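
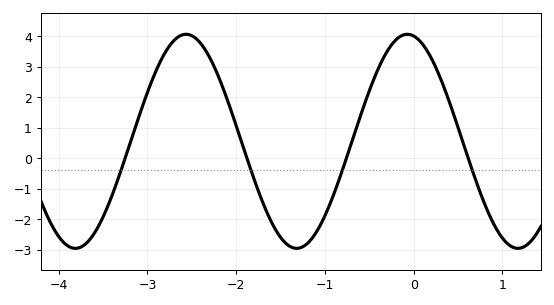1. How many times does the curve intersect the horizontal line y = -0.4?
4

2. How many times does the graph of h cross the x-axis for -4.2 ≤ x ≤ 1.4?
4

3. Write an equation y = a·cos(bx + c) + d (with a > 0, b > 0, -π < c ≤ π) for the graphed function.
y = 3.51cos(2.5x + 0.18) + 0.55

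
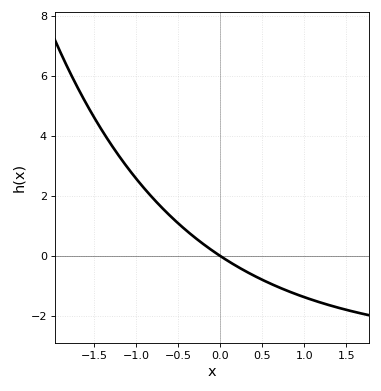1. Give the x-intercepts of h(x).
0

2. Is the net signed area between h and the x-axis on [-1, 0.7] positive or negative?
positive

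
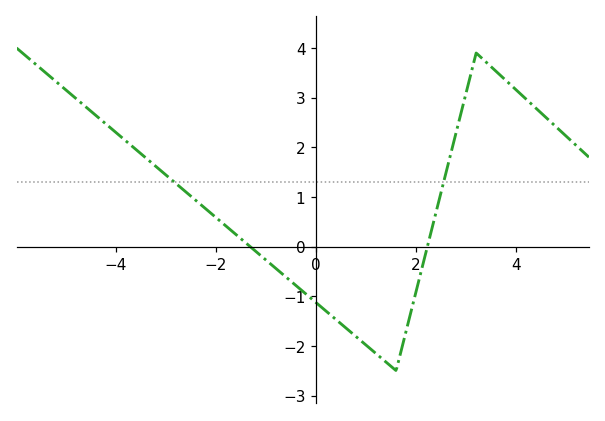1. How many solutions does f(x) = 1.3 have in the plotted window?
2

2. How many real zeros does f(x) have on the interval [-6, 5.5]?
2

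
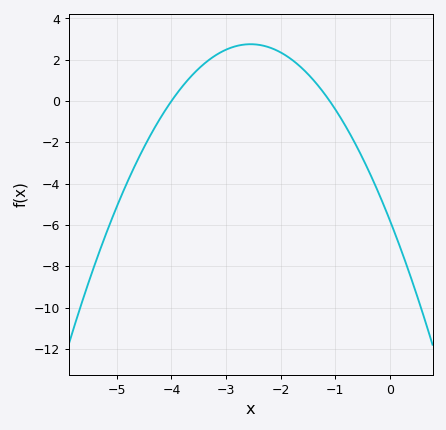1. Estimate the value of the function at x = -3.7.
1.02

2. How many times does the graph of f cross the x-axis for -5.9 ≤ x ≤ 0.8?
2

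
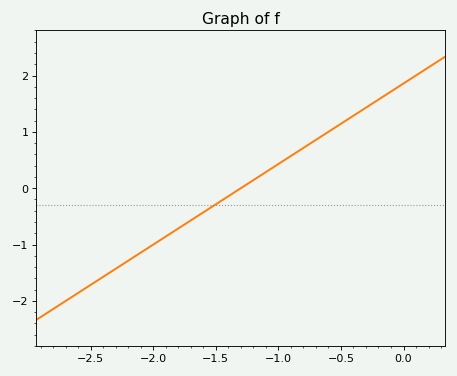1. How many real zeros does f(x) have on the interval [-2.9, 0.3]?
1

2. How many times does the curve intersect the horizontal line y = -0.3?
1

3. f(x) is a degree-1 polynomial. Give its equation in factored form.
y = 1.43(x + 1.3)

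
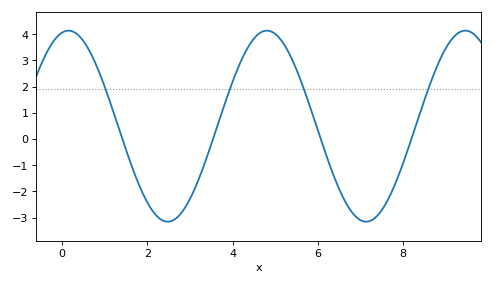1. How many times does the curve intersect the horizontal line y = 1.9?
4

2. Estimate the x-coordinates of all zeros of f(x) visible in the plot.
1.41, 3.54, 6.07, 8.19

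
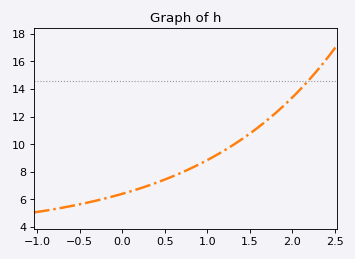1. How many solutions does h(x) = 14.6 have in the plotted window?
1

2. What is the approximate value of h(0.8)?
8.2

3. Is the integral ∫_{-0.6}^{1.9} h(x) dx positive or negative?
positive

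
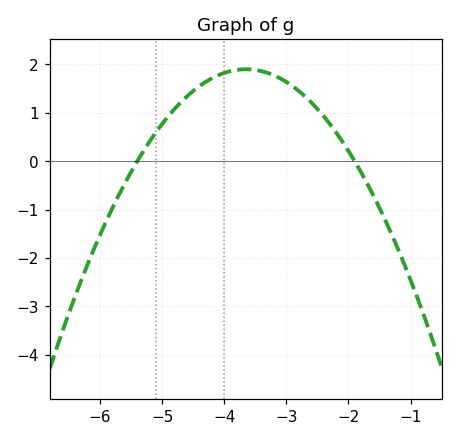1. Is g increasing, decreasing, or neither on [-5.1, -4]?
increasing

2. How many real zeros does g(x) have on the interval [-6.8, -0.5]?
2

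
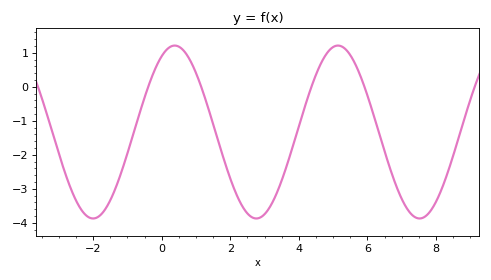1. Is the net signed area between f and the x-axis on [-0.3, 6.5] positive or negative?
negative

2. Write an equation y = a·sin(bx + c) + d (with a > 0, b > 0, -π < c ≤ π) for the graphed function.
y = 2.54sin(1.32x + 1.07) - 1.33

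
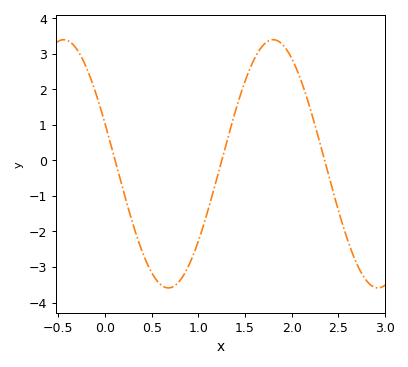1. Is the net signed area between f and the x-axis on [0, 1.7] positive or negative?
negative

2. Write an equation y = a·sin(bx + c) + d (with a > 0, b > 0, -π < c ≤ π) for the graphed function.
y = 3.49sin(2.8x + 2.81) - 0.1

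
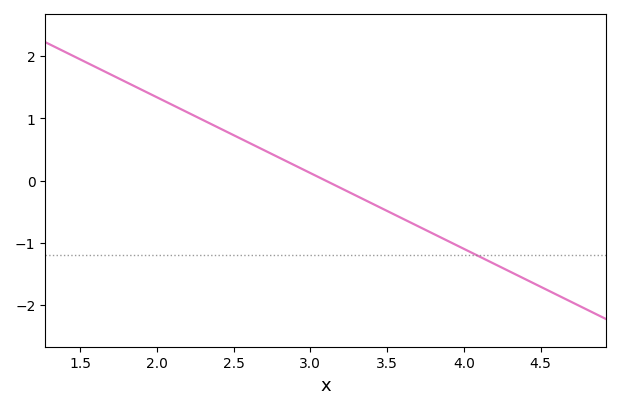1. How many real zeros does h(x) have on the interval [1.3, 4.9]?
1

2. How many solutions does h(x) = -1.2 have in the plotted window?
1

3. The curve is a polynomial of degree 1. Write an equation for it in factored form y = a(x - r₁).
y = -1.22(x - 3.1)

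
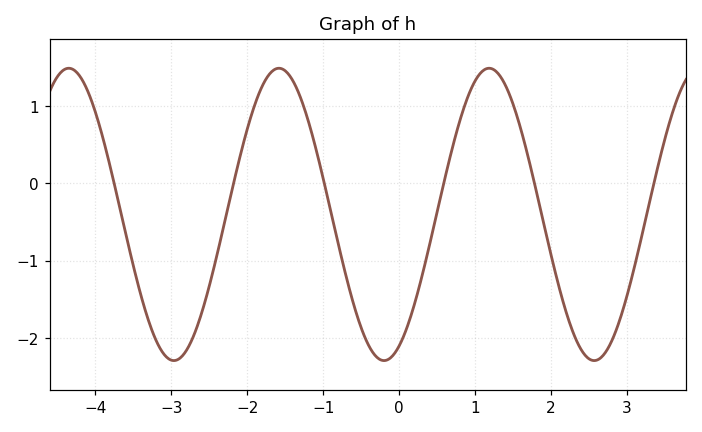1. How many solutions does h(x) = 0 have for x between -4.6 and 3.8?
6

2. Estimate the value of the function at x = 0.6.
0.053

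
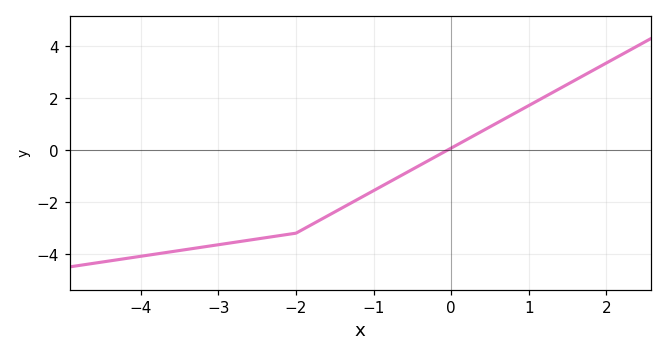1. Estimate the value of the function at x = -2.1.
-3.2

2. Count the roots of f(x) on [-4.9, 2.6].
1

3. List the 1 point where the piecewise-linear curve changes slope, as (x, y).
(-2, -3.2)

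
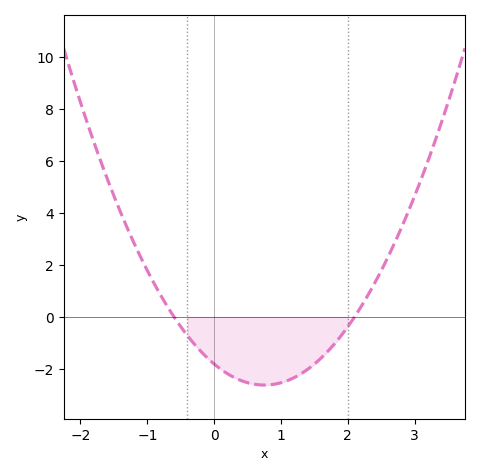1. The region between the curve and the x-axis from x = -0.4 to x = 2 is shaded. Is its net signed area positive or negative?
negative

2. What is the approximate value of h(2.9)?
4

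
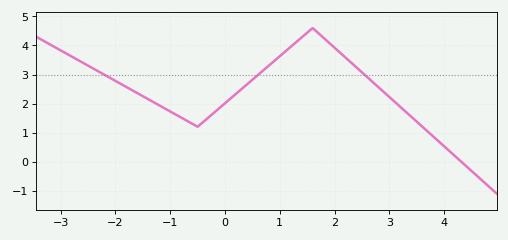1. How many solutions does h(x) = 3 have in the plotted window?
3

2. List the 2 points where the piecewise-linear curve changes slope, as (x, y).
(-0.5, 1.2); (1.6, 4.6)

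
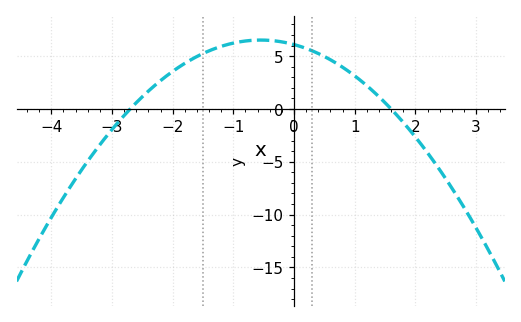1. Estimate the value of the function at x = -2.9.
-1.5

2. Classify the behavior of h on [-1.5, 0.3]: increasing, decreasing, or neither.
neither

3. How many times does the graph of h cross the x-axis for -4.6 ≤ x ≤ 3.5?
2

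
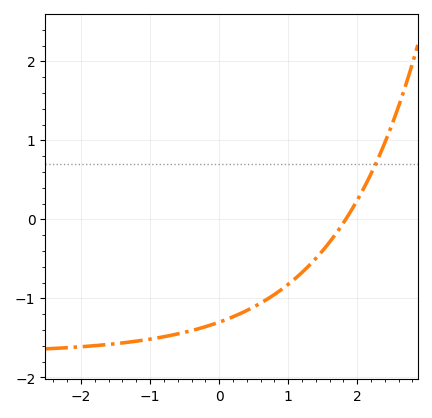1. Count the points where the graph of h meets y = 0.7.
1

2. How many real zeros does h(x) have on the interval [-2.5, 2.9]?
1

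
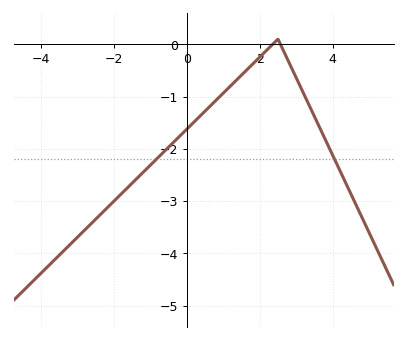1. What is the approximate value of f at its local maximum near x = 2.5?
0.1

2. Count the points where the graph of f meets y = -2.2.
2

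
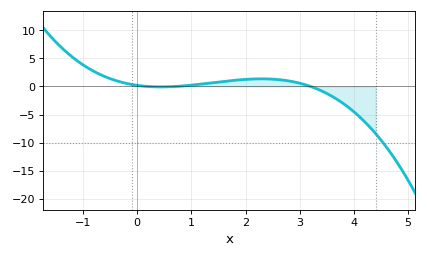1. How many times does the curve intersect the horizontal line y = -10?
1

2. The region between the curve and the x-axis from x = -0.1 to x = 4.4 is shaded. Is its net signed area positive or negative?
negative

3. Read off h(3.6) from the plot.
-1.77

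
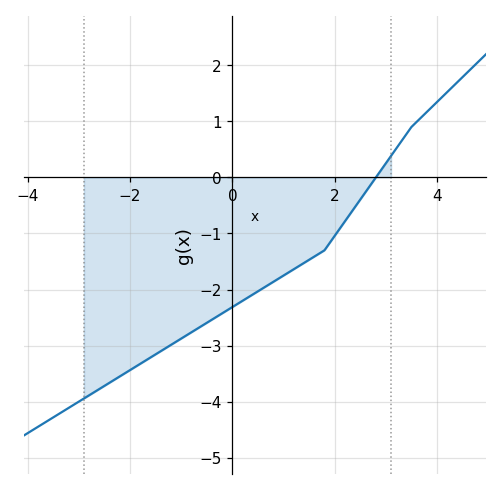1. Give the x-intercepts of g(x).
2.8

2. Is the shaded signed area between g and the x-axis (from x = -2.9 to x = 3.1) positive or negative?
negative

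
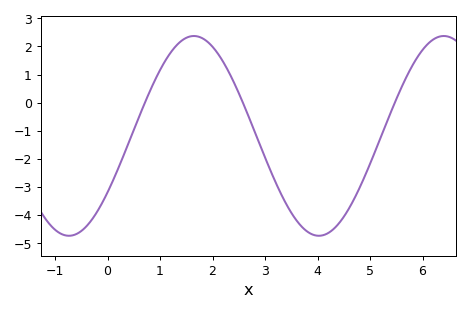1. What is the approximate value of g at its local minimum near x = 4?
-4.73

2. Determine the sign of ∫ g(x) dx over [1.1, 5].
negative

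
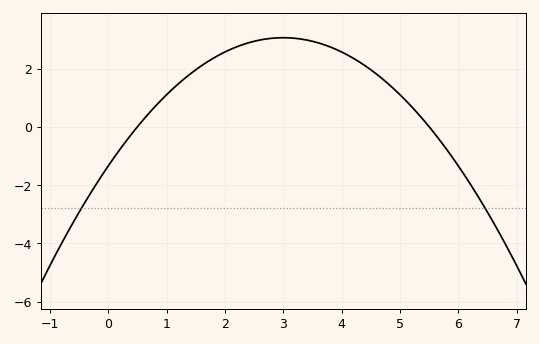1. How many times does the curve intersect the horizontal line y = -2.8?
2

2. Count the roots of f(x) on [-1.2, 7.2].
2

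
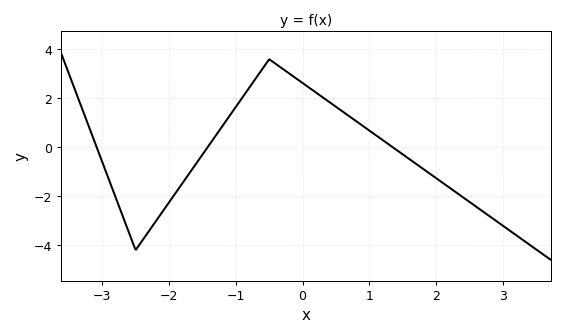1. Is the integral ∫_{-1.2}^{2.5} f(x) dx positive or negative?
positive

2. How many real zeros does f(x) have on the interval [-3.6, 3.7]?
3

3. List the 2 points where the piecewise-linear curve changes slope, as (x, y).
(-2.5, -4.2); (-0.5, 3.6)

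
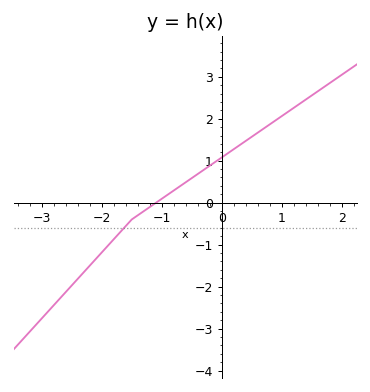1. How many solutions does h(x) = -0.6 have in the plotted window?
1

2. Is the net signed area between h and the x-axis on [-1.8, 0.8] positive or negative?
positive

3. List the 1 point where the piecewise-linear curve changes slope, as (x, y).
(-1.5, -0.4)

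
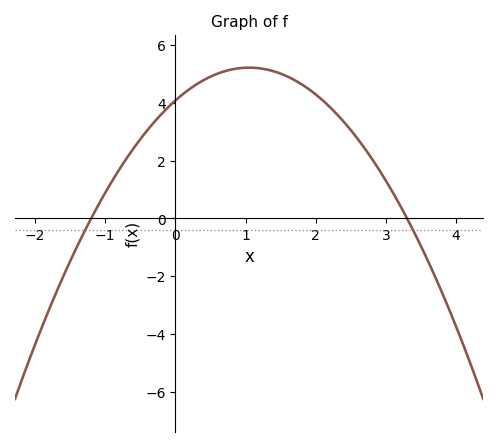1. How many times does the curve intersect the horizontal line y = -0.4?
2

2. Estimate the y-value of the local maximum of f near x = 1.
5.2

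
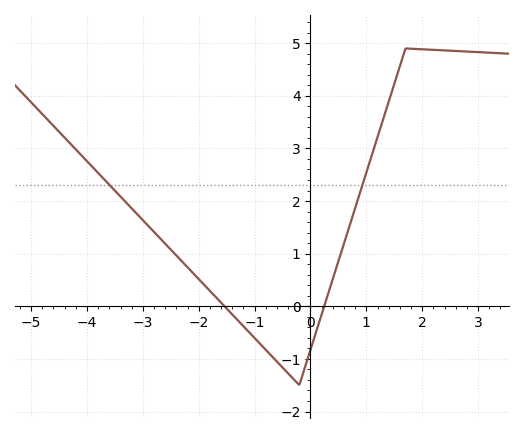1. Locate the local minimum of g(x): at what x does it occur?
-0.201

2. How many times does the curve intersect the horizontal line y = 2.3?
2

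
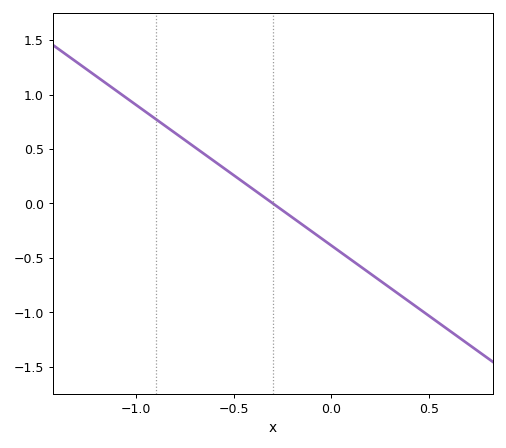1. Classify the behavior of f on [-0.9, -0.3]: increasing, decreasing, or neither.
decreasing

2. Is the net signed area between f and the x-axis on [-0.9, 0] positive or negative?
positive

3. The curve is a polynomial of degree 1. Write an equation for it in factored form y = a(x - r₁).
y = -1.29(x + 0.3)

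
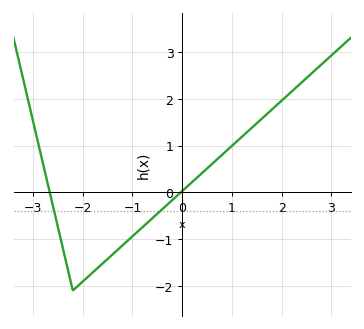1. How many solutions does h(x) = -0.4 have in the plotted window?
2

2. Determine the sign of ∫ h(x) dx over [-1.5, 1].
negative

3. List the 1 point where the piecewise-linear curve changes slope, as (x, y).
(-2.2, -2.1)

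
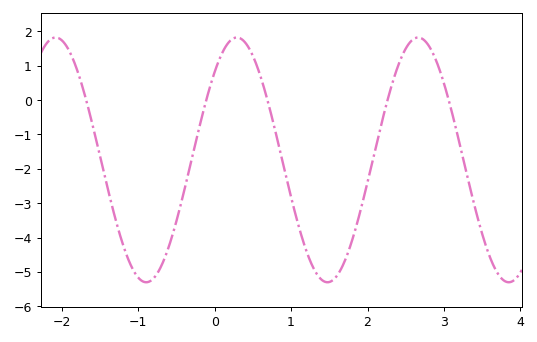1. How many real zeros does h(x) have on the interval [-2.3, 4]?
5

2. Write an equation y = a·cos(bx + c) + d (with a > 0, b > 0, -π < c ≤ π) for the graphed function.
y = 3.56cos(2.6x - 0.77) - 1.74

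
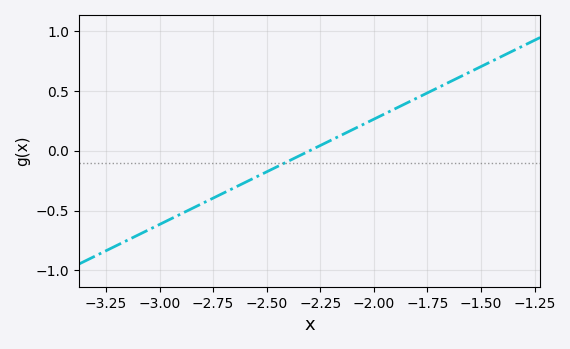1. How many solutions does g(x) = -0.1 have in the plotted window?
1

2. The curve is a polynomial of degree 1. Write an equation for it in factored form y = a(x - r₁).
y = 0.88(x + 2.3)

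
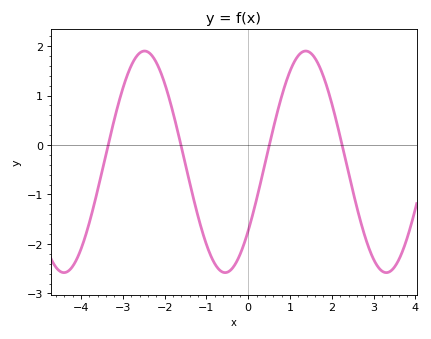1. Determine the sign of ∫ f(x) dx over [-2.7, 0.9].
negative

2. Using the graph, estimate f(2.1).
0.51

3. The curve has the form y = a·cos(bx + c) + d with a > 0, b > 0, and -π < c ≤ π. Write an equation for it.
y = 2.24cos(1.63x - 2.24) - 0.34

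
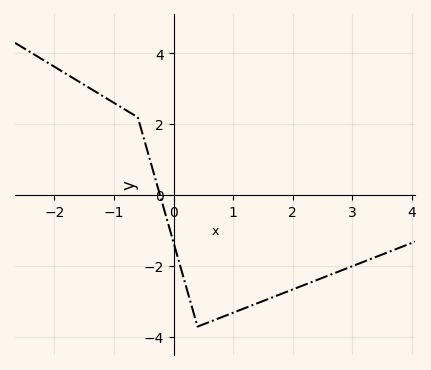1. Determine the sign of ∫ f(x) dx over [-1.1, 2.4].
negative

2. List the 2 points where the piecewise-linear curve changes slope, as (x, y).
(-0.6, 2.2); (0.4, -3.7)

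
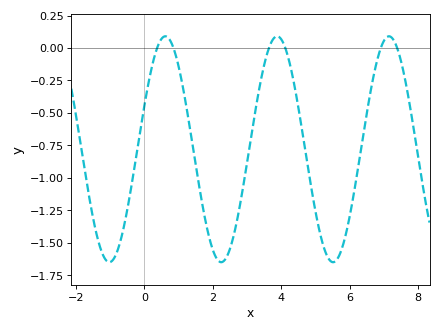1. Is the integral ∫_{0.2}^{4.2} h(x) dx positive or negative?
negative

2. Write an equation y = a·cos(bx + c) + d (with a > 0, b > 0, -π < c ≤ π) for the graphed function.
y = 0.87cos(1.9x - 1.2) - 0.78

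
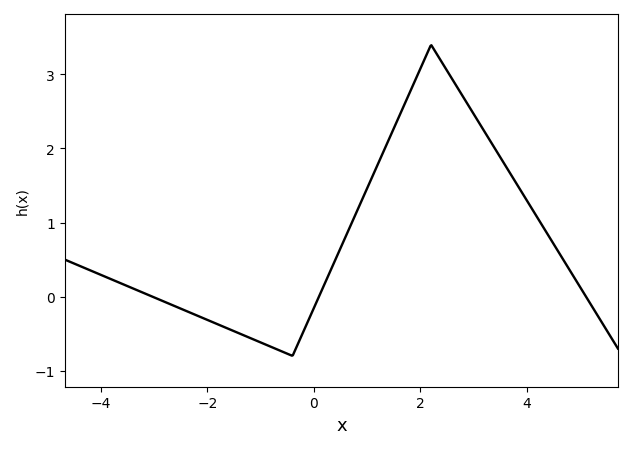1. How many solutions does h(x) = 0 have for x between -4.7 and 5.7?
3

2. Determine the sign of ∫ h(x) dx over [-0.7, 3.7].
positive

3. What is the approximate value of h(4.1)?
1.2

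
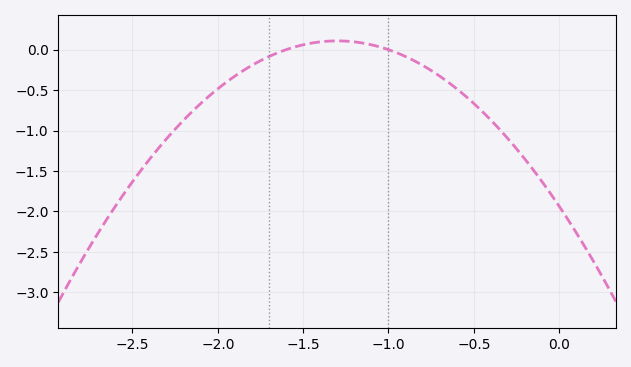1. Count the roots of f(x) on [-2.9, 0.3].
2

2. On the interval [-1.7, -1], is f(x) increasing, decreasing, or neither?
neither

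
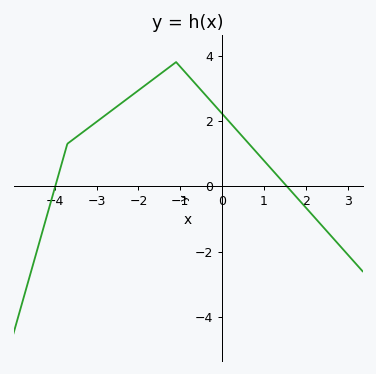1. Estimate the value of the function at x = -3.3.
1.6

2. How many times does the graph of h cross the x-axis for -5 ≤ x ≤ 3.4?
2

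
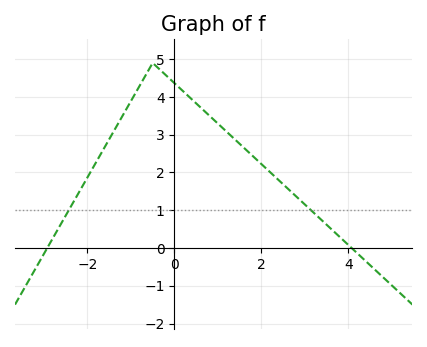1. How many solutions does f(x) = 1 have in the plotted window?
2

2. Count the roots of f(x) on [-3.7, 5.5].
2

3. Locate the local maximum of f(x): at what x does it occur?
-0.499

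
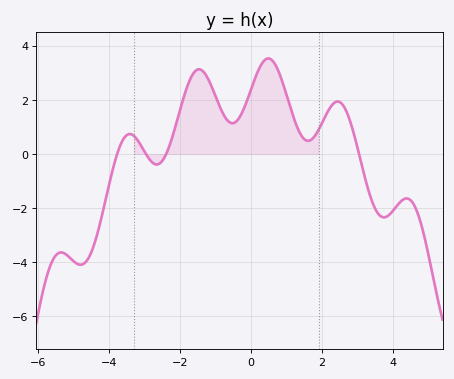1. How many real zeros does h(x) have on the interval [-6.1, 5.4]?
4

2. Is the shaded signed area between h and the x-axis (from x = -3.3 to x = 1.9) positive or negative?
positive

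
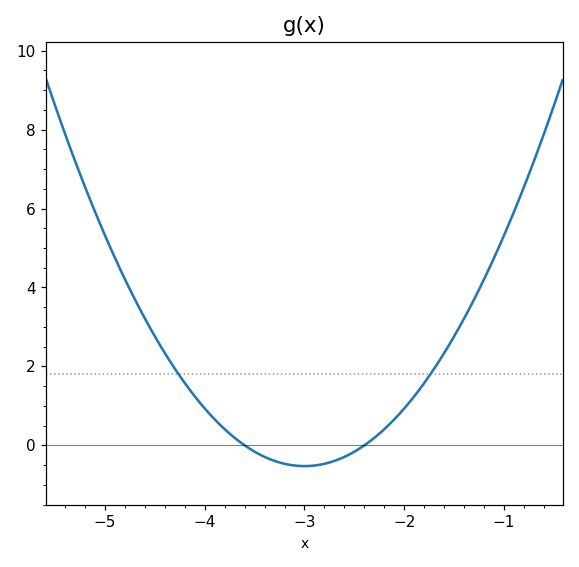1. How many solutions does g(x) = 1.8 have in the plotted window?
2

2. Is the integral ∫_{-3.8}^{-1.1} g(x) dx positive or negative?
positive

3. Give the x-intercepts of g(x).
-3.6, -2.4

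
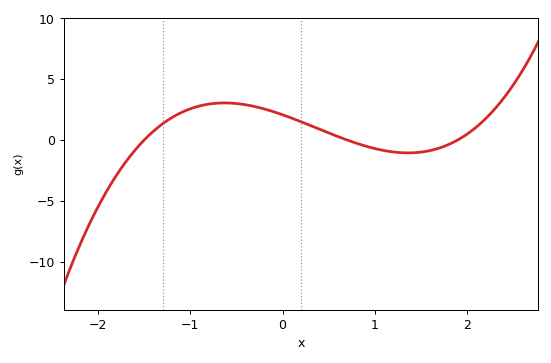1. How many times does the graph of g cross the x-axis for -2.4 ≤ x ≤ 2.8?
3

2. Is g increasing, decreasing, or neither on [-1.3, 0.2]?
neither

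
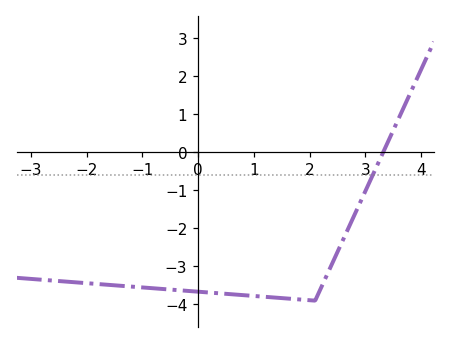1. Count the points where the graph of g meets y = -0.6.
1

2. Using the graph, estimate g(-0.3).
-3.6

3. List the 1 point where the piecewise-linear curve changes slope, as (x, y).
(2.1, -3.9)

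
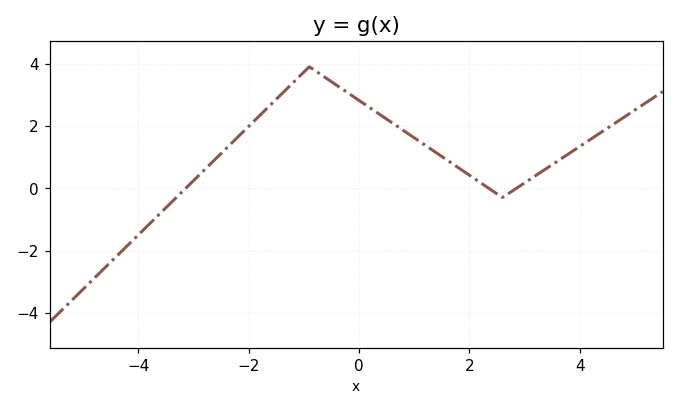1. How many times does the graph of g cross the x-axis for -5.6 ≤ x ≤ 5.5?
3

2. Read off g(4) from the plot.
1.34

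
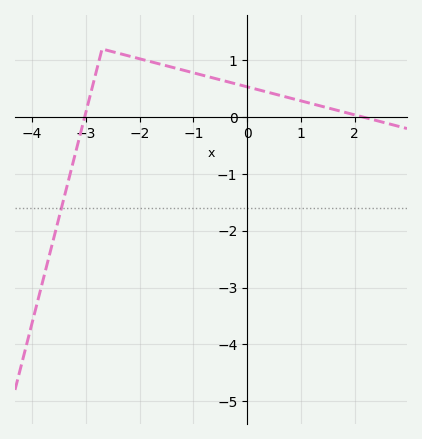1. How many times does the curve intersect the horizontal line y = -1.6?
1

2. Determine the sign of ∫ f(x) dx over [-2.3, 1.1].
positive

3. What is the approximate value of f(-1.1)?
0.8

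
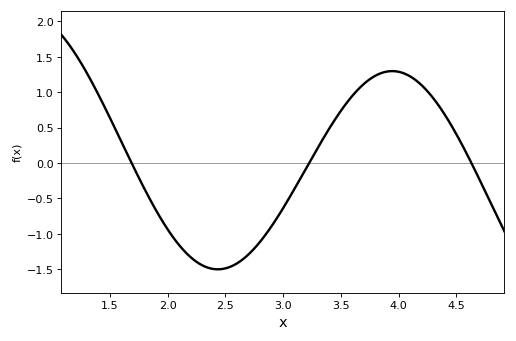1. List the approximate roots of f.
1.7, 3.2, 4.6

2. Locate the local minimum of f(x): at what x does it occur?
2.4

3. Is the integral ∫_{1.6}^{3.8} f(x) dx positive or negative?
negative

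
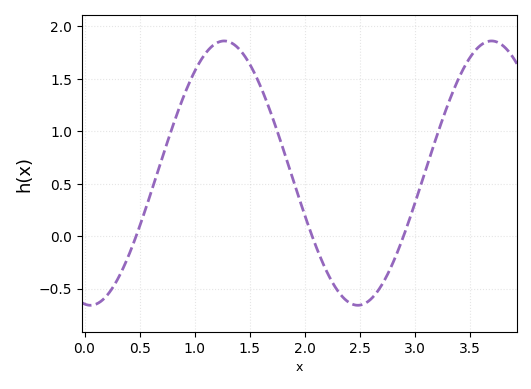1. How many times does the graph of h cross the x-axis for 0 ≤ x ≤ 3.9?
3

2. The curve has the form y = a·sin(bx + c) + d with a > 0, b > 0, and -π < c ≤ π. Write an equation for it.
y = 1.26sin(2.59x - 1.71) + 0.6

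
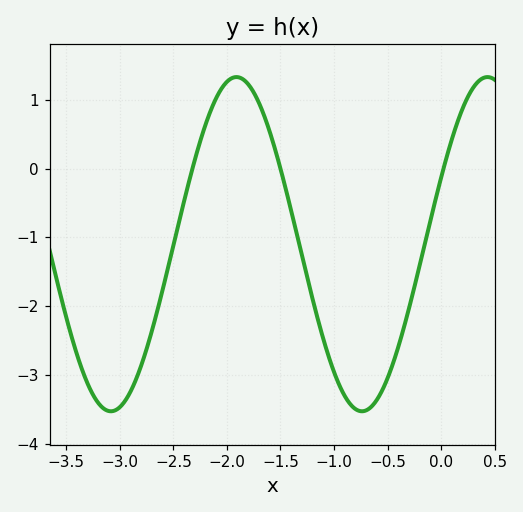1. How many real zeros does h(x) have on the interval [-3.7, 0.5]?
3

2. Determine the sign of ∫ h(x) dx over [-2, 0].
negative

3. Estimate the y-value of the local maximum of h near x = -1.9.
1.33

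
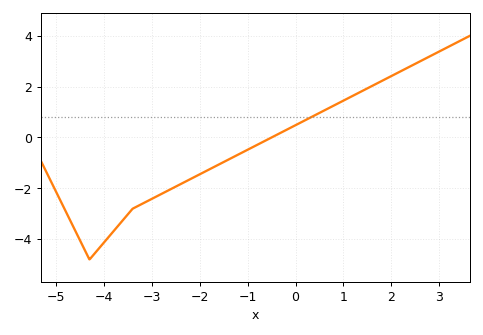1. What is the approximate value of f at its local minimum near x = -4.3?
-4.8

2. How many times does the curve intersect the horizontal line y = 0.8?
1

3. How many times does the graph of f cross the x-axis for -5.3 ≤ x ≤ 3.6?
1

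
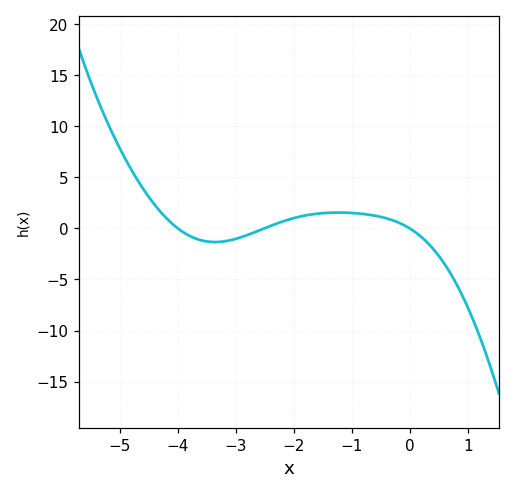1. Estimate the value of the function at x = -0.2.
0.5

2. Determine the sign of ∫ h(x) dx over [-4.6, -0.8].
positive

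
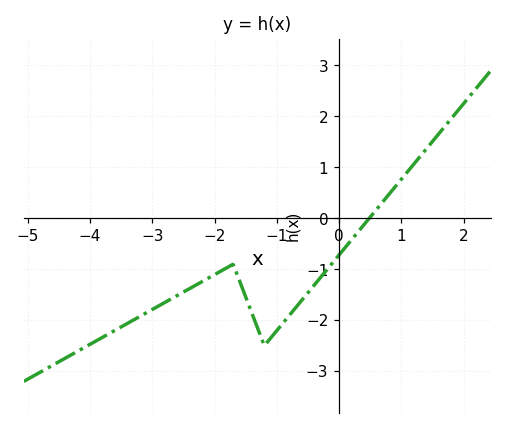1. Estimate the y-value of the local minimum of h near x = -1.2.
-2.5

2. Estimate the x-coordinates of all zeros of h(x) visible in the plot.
0.4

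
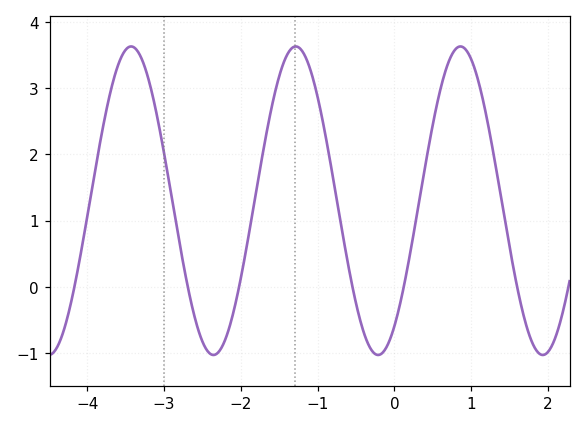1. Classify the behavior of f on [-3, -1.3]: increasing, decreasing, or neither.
neither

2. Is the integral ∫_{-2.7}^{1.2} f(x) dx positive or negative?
positive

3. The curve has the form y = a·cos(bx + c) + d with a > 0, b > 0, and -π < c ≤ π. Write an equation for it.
y = 2.33cos(2.93x - 2.52) + 1.3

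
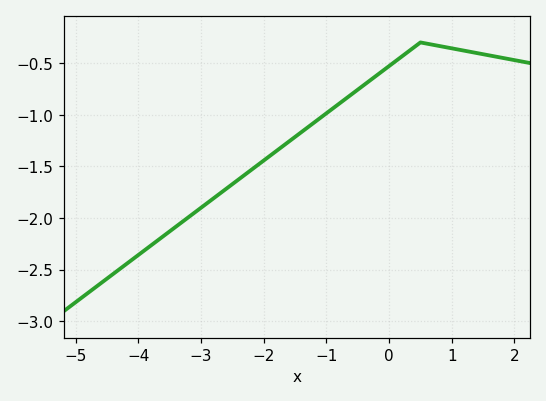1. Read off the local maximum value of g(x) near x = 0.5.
-0.3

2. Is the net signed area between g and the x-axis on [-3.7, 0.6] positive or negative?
negative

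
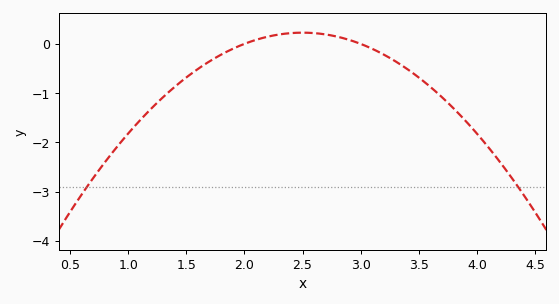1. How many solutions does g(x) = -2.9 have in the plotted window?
2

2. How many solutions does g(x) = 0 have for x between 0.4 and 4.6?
2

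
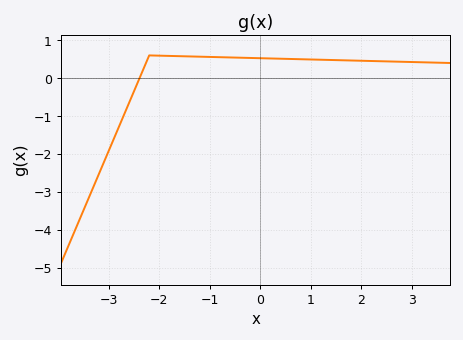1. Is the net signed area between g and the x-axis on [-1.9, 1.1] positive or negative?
positive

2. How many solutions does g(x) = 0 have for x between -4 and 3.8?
1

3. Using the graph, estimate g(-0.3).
0.5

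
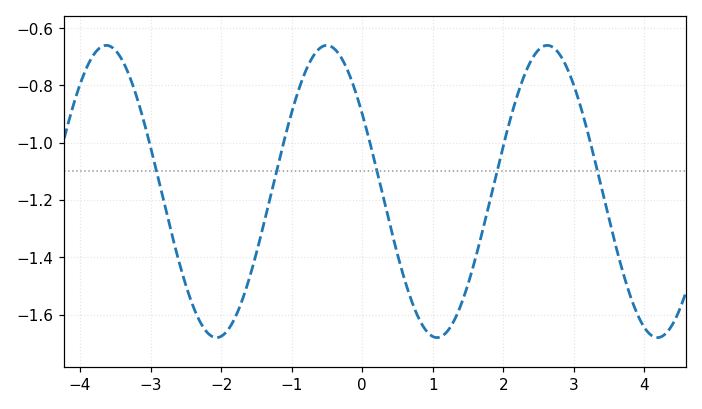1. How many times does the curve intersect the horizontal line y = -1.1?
5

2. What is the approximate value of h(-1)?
-0.9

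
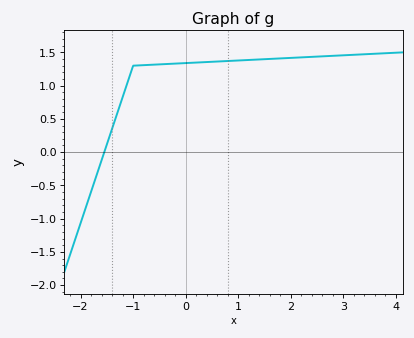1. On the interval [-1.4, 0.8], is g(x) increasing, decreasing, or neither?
increasing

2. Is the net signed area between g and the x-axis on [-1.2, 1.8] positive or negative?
positive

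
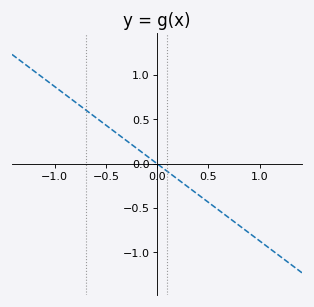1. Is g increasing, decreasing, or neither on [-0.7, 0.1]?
decreasing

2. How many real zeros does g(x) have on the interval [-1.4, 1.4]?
1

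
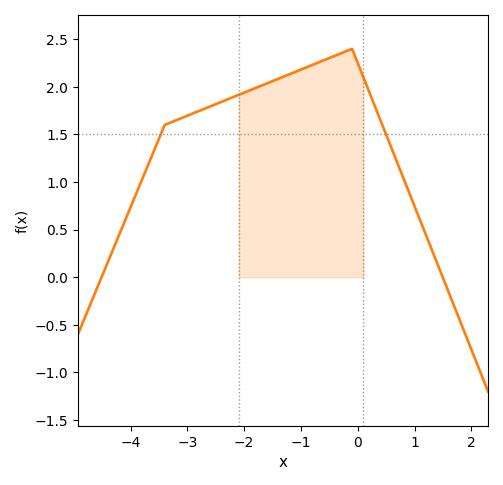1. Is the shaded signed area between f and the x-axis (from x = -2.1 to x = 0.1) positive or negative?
positive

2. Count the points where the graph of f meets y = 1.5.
2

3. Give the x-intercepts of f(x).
-4.5, 1.5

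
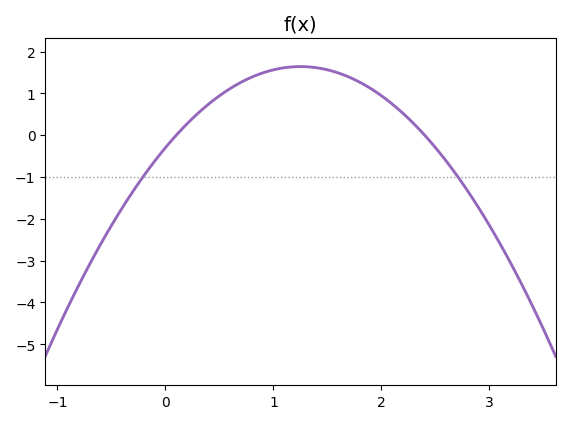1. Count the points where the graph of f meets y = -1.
2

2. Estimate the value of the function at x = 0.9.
1.49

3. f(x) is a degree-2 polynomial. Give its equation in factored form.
y = -1.24(x - 0.1)(x - 2.4)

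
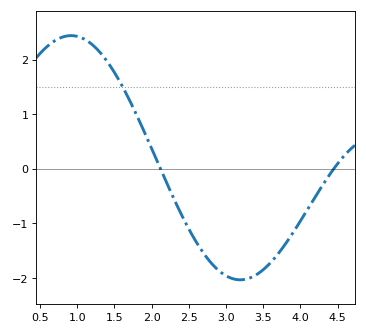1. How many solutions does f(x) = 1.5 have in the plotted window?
1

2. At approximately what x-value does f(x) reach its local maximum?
0.9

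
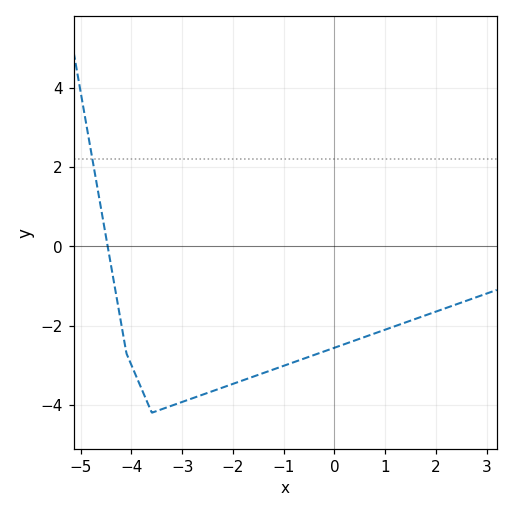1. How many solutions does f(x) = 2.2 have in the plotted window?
1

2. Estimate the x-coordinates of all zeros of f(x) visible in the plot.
-4.47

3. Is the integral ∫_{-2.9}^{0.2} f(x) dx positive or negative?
negative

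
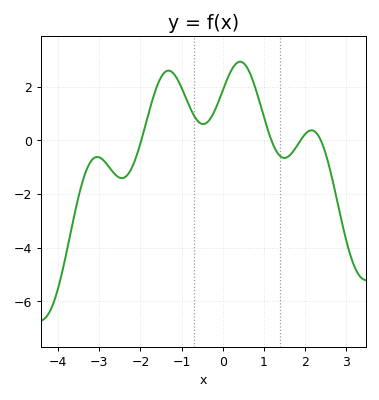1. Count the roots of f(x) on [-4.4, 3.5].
4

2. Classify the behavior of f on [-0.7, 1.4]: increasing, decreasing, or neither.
neither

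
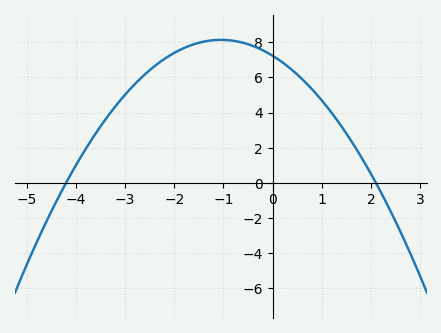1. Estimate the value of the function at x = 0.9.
5.02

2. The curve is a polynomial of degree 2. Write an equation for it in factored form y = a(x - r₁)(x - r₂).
y = -0.82(x + 4.2)(x - 2.1)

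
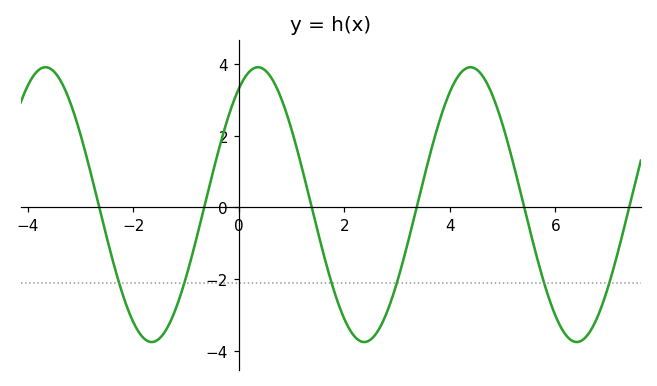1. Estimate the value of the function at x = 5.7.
-1.65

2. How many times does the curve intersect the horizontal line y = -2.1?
6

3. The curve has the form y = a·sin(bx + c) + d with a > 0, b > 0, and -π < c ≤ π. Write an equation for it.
y = 3.83sin(1.56x + 1) + 0.08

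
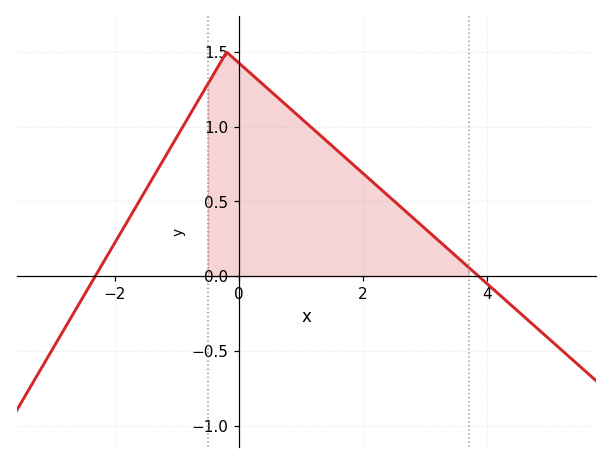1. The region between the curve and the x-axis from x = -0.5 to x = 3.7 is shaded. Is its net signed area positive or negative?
positive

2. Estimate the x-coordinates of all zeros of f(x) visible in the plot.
-2.4, 3.8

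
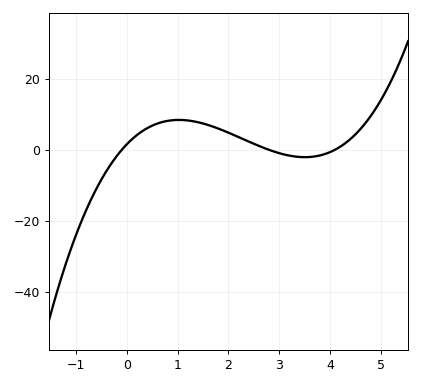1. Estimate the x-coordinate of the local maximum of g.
1.03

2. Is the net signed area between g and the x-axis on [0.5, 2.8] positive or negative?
positive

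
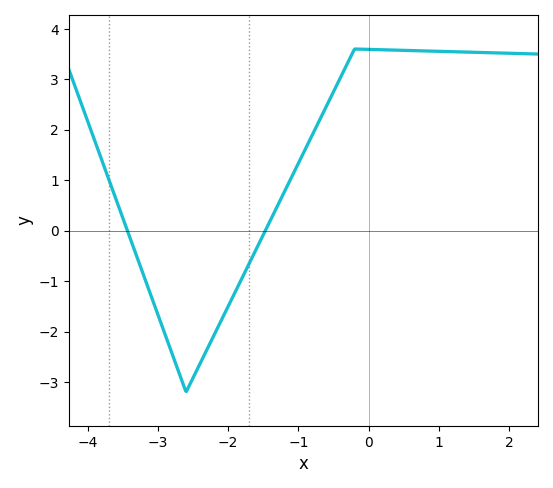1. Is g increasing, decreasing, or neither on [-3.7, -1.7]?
neither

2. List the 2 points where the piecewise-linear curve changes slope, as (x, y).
(-2.6, -3.2); (-0.2, 3.6)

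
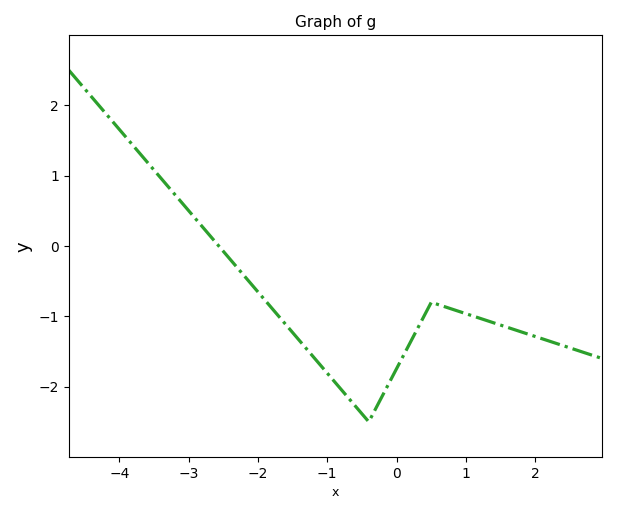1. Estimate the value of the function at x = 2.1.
-1.32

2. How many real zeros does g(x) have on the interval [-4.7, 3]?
1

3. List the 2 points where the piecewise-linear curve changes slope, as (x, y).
(-0.4, -2.5); (0.5, -0.8)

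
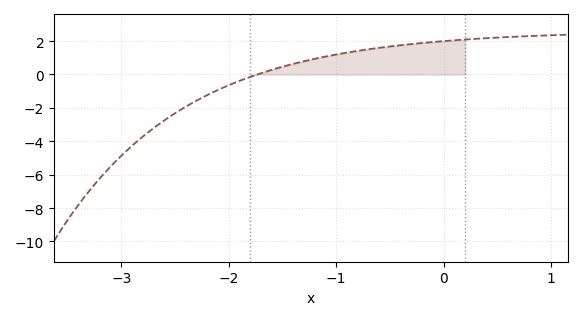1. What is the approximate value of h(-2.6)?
-2.75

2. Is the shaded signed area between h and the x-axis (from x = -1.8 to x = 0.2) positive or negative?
positive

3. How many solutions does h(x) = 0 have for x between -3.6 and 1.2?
1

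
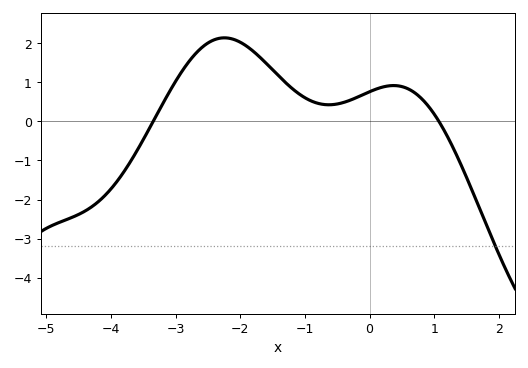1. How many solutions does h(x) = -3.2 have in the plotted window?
1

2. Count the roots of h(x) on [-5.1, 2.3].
2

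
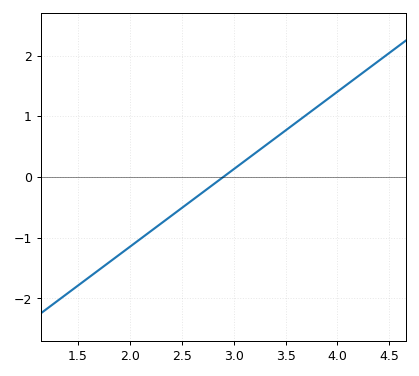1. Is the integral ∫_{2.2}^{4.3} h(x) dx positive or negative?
positive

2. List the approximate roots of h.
2.9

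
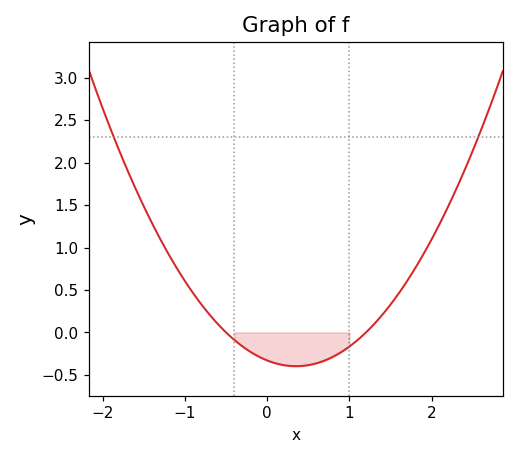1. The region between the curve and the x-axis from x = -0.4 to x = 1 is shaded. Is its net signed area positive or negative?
negative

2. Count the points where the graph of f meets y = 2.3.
2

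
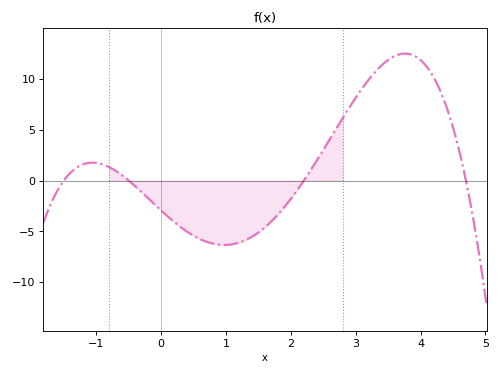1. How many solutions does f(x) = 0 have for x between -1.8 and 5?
4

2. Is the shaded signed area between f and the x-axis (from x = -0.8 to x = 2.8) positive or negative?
negative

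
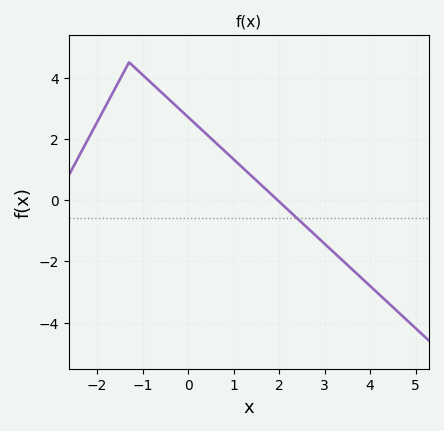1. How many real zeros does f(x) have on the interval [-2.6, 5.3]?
1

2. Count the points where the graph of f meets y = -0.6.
1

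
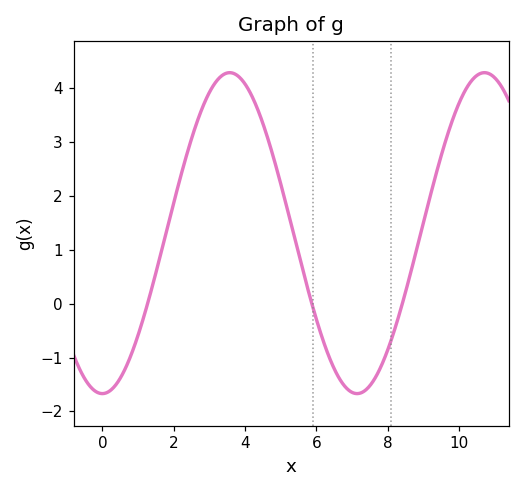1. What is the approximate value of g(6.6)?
-1.34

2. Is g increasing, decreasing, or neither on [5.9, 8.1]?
neither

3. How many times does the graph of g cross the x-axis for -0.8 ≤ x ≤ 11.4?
3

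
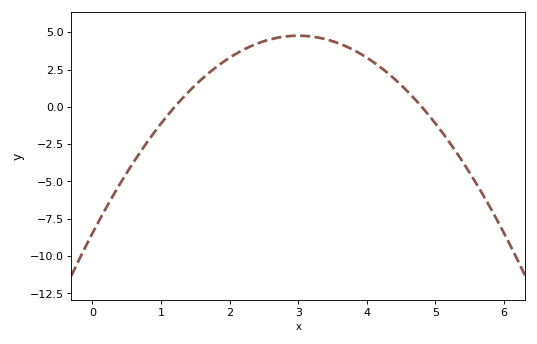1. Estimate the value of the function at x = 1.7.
2.28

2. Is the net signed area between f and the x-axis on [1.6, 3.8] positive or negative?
positive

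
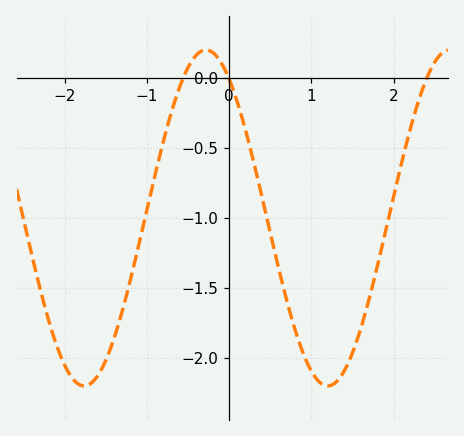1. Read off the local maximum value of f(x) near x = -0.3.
0.2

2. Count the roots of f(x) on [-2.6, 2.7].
3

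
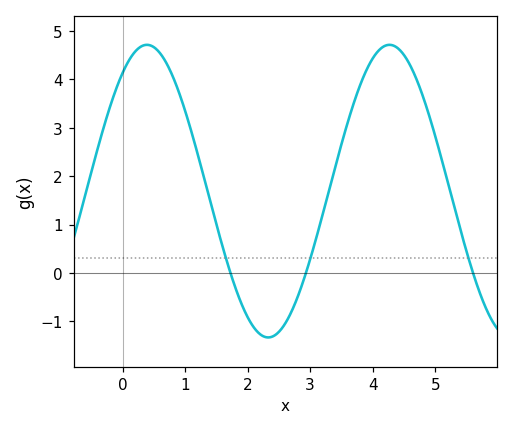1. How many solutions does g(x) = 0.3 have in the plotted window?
3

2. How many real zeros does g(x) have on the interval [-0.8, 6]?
3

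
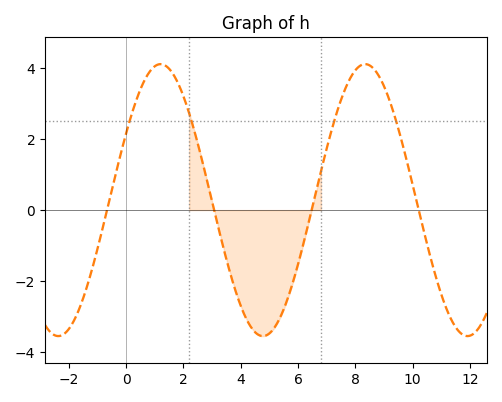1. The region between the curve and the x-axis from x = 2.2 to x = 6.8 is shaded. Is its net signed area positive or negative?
negative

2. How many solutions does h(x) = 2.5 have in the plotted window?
4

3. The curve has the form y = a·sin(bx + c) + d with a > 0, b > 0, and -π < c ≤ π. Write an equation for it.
y = 3.82sin(0.88x + 0.51) + 0.28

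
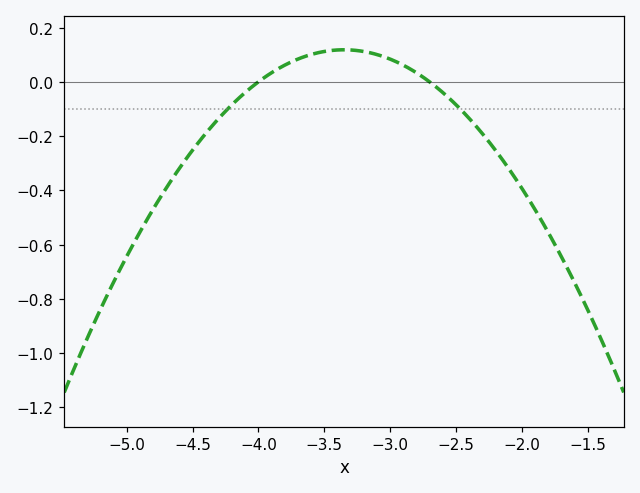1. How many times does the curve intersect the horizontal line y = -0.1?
2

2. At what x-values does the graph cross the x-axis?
-4, -2.7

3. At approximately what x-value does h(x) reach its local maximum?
-3.4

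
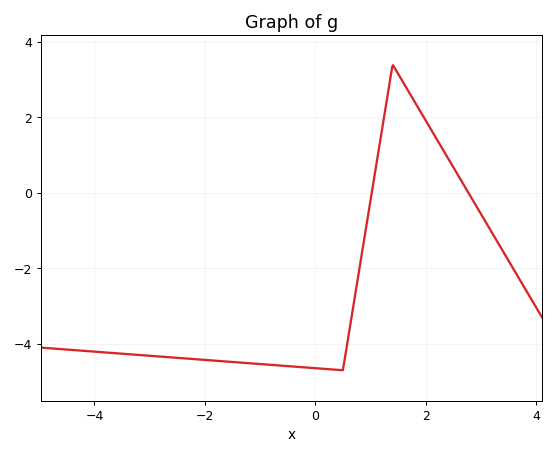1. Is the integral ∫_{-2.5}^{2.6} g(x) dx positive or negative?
negative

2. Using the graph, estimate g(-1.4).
-4.4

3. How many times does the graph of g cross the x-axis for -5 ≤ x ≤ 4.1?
2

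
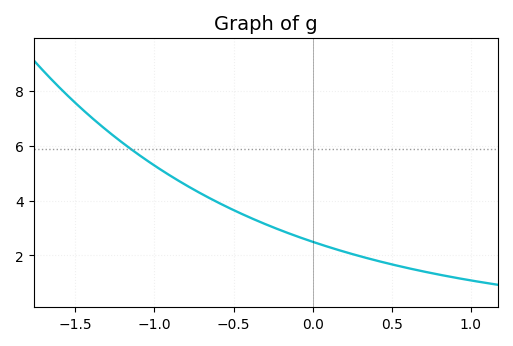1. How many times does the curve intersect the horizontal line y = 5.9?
1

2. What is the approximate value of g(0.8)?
1.3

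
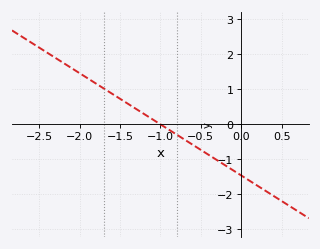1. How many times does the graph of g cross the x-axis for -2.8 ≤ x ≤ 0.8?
1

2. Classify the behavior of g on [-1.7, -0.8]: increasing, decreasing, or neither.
decreasing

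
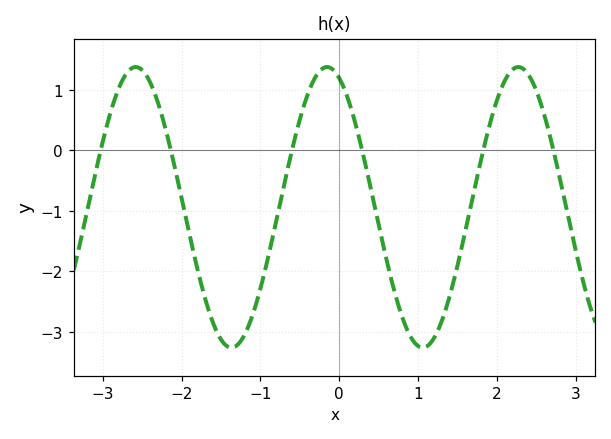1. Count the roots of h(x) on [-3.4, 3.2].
6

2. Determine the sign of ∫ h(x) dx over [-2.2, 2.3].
negative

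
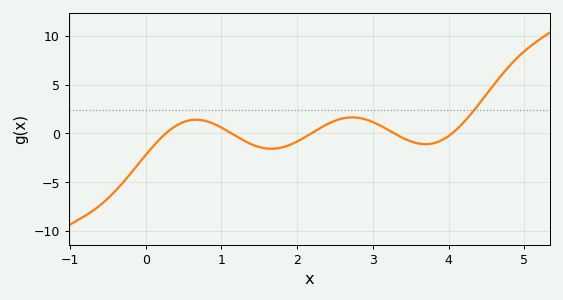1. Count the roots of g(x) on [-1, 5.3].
5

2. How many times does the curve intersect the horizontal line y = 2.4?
1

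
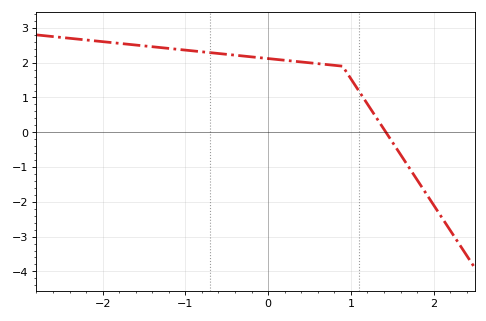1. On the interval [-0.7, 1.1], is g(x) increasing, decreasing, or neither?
decreasing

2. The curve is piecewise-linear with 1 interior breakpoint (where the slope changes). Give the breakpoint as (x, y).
(0.9, 1.9)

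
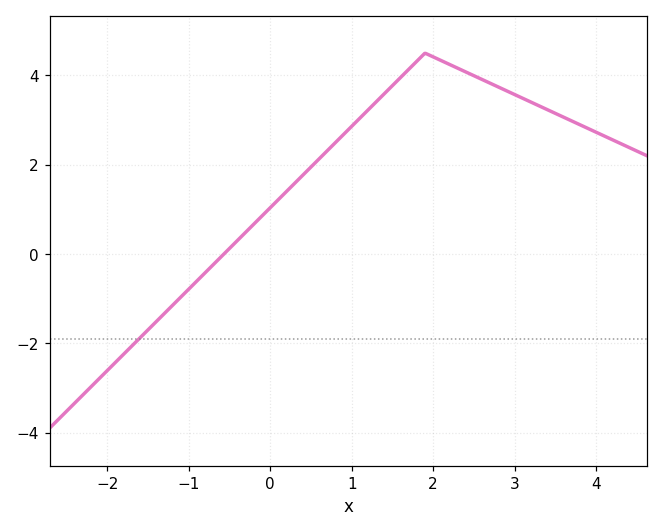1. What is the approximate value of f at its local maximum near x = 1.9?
4.4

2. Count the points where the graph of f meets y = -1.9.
1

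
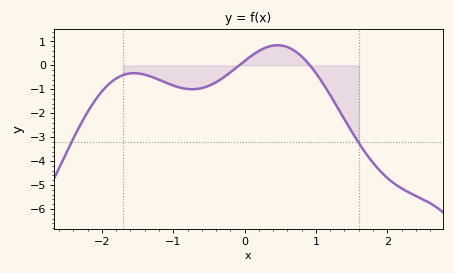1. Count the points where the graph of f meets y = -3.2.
2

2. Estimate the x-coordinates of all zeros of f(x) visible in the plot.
-0.077, 0.916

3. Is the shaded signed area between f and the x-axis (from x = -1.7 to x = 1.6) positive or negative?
negative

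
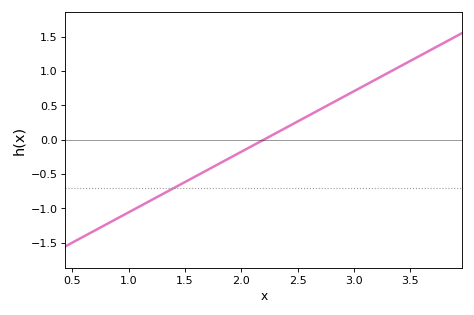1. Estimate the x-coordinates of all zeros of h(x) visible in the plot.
2.2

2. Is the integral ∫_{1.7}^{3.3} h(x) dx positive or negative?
positive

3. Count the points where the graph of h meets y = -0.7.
1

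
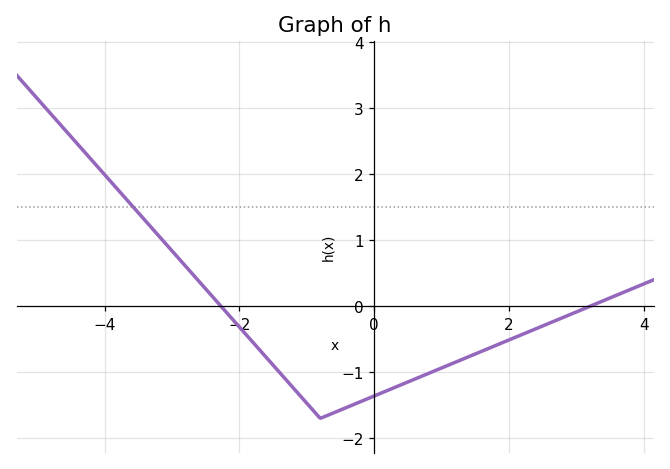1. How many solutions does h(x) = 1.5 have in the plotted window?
1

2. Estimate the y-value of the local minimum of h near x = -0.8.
-1.7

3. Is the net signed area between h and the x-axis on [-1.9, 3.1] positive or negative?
negative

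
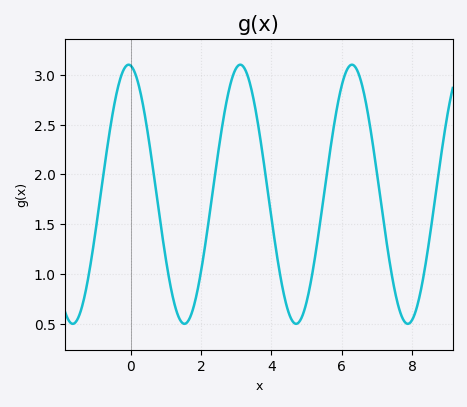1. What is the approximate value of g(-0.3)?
2.95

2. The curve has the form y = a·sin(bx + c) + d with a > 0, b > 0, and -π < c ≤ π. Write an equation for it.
y = 1.3sin(1.98x + 1.68) + 1.8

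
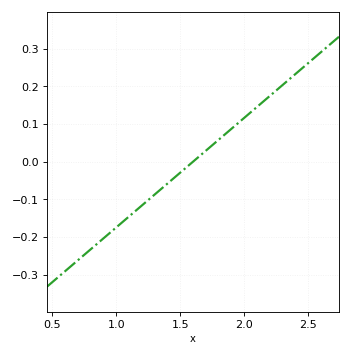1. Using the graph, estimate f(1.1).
-0.145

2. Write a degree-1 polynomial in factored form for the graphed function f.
y = 0.29(x - 1.6)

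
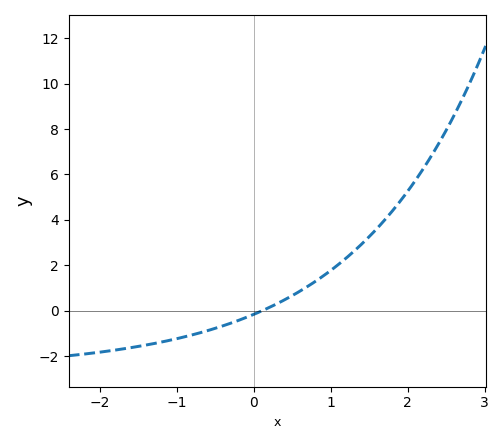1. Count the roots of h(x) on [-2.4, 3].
1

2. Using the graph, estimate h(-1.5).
-1.6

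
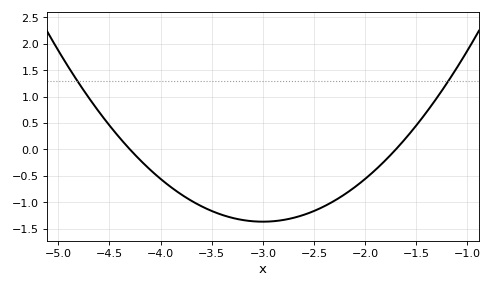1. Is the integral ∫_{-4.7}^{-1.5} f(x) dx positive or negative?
negative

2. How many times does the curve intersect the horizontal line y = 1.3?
2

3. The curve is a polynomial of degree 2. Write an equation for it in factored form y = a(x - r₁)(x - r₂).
y = 0.81(x + 4.3)(x + 1.7)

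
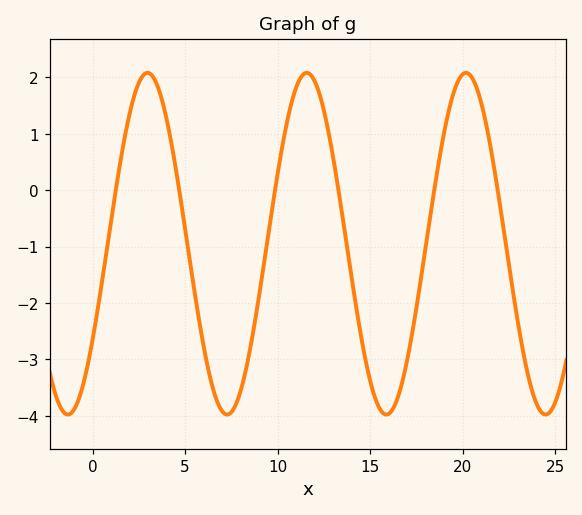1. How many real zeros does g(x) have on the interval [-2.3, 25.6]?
6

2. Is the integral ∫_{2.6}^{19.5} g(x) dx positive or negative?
negative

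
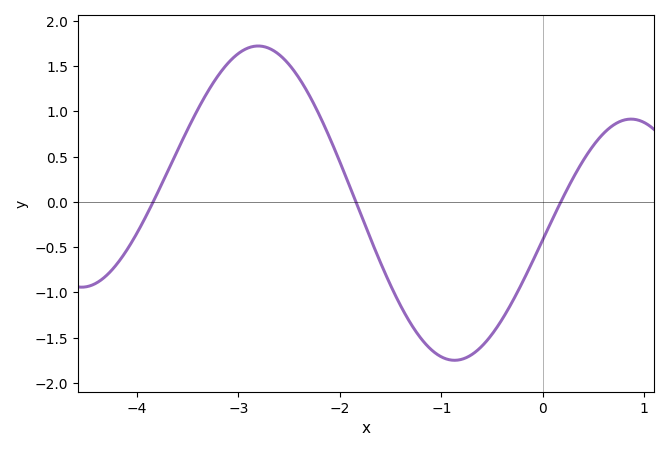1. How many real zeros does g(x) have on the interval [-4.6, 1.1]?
3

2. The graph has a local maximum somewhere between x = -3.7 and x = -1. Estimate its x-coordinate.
-2.8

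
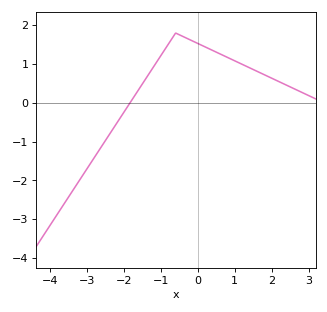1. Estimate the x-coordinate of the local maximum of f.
-0.598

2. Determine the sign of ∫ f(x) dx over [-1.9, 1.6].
positive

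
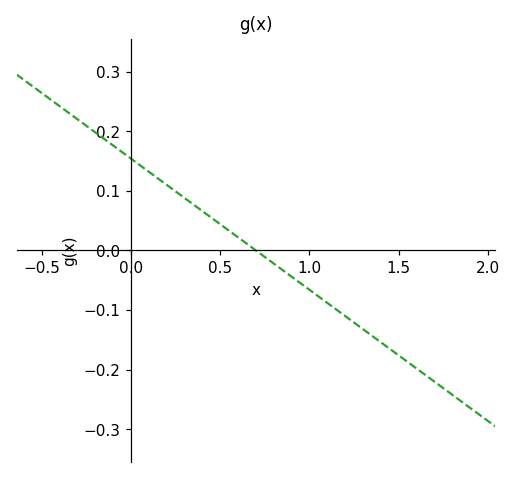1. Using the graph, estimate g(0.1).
0.132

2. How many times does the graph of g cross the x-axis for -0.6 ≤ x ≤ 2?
1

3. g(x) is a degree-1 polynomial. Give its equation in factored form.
y = -0.22(x - 0.7)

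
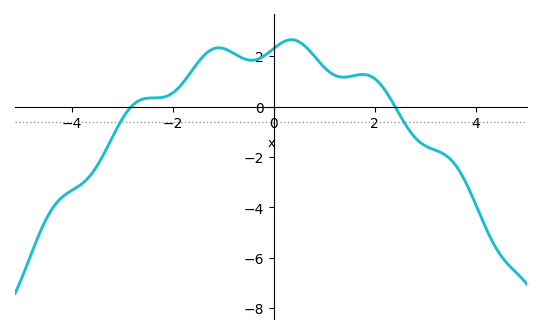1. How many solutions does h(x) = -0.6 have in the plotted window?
2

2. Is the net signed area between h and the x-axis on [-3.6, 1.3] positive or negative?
positive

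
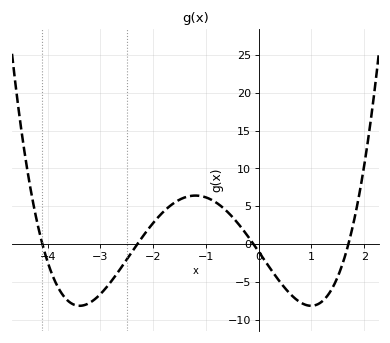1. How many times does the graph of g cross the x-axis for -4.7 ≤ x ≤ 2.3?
4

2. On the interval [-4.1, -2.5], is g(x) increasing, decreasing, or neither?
neither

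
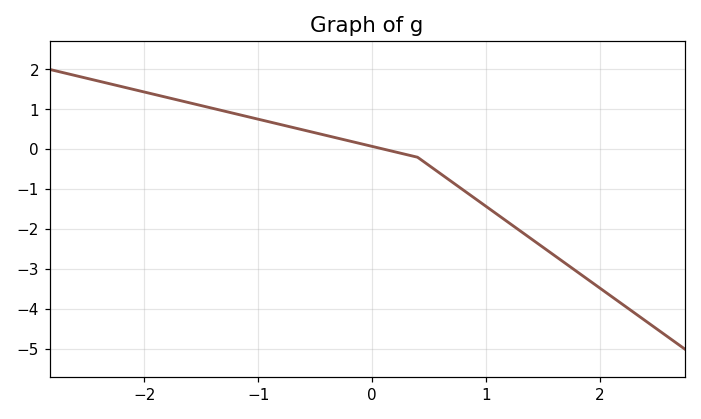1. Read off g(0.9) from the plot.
-1.22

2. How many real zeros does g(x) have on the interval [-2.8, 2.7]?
1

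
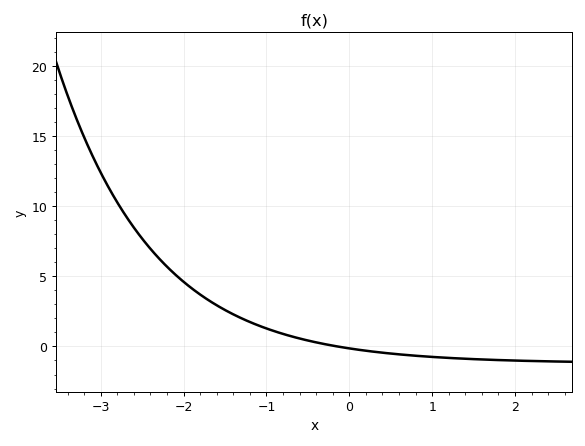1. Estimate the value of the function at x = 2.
-1.01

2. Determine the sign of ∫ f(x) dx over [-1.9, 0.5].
positive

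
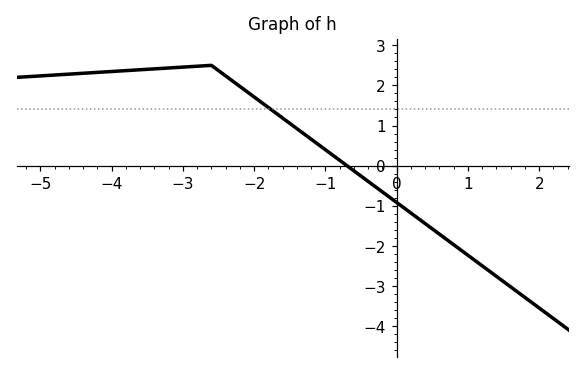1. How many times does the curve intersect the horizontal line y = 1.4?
1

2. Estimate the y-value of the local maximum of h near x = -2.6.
2.5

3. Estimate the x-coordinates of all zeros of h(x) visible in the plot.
-0.6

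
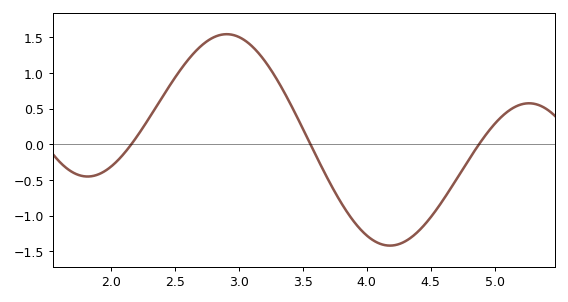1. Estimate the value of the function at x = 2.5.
0.933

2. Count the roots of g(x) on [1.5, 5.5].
3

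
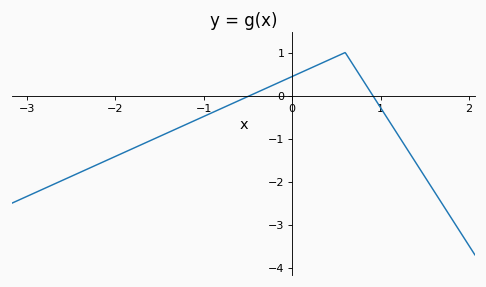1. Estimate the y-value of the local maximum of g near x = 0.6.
0.999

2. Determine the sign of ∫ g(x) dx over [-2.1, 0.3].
negative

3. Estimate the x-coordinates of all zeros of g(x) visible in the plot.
-0.477, 0.912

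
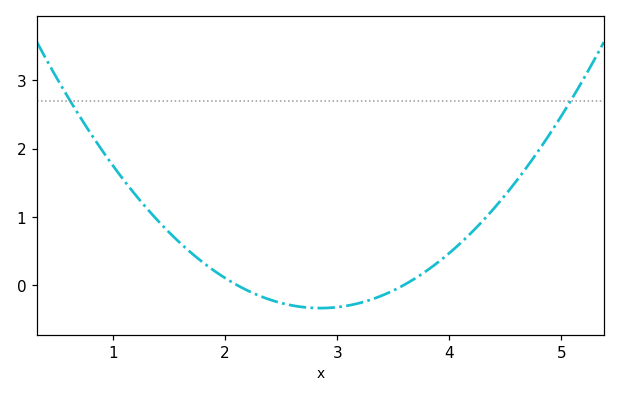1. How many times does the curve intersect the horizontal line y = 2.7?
2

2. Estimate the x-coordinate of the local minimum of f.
2.9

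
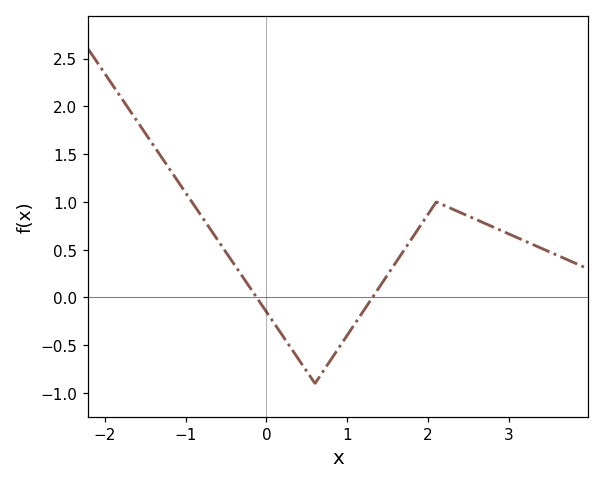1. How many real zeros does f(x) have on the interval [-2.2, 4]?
2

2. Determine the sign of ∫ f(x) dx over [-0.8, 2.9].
positive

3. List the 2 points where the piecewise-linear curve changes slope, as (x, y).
(0.6, -0.9); (2.1, 1)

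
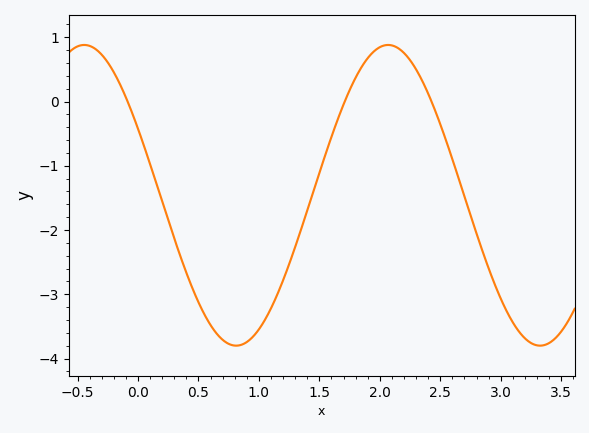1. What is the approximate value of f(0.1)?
-0.974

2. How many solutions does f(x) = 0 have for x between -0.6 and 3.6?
3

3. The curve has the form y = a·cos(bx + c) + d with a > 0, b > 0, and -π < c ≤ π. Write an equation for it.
y = 2.34cos(2.5x + 1.11) - 1.46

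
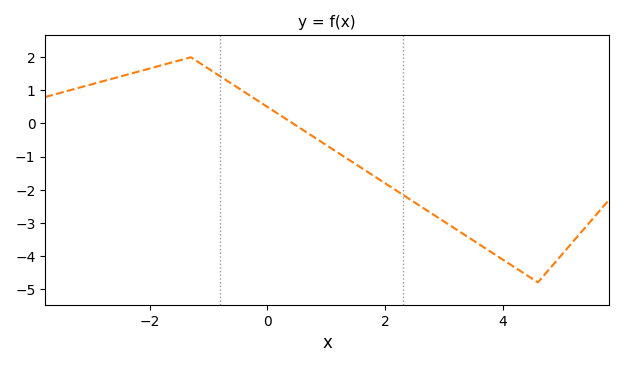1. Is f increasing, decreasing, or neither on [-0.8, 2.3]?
decreasing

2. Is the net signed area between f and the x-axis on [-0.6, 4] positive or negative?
negative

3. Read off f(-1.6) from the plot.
1.85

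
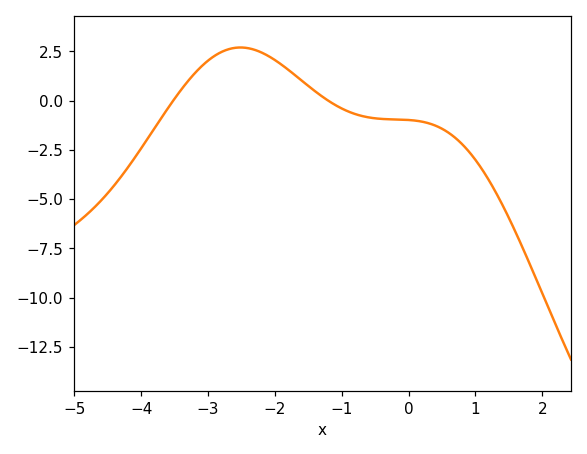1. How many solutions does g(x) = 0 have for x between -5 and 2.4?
2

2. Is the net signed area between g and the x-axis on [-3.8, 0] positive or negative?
positive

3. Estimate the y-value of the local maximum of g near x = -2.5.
2.7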